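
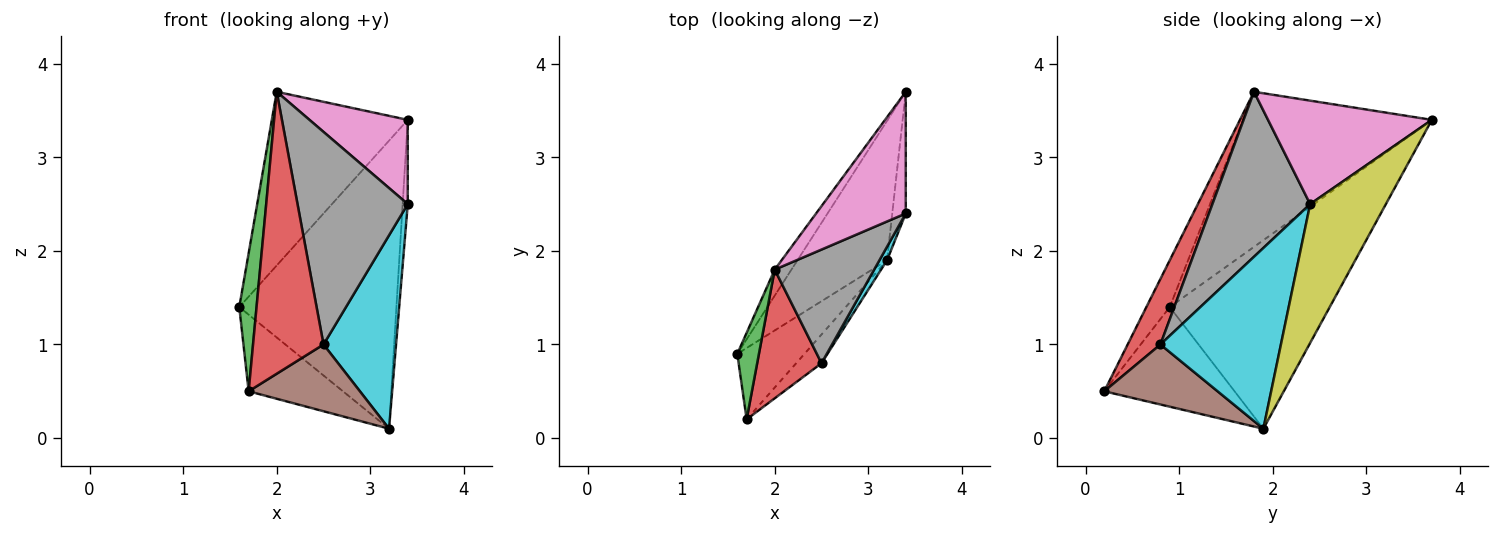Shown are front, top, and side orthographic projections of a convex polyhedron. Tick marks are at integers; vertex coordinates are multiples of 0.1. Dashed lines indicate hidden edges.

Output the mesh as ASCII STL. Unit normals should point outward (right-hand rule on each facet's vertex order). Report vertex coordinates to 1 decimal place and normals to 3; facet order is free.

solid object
 facet normal -0.676 0.664 -0.321
  outer loop
   vertex 3.2 1.9 0.1
   vertex 1.6 0.9 1.4
   vertex 3.4 3.7 3.4
  endloop
 endfacet
 facet normal -0.809 0.582 -0.087
  outer loop
   vertex 2.0 1.8 3.7
   vertex 3.4 3.7 3.4
   vertex 1.6 0.9 1.4
  endloop
 endfacet
 facet normal -0.754 -0.556 0.349
  outer loop
   vertex 1.7 0.2 0.5
   vertex 2.0 1.8 3.7
   vertex 1.6 0.9 1.4
  endloop
 endfacet
 facet normal 0.389 -0.838 0.382
  outer loop
   vertex 1.7 0.2 0.5
   vertex 2.5 0.8 1.0
   vertex 2.0 1.8 3.7
  endloop
 endfacet
 facet normal -0.711 0.515 -0.479
  outer loop
   vertex 1.7 0.2 0.5
   vertex 1.6 0.9 1.4
   vertex 3.2 1.9 0.1
  endloop
 endfacet
 facet normal 0.683 -0.671 -0.288
  outer loop
   vertex 1.7 0.2 0.5
   vertex 3.2 1.9 0.1
   vertex 2.5 0.8 1.0
  endloop
 endfacet
 facet normal 0.688 -0.413 0.596
  outer loop
   vertex 3.4 2.4 2.5
   vertex 3.4 3.7 3.4
   vertex 2.0 1.8 3.7
  endloop
 endfacet
 facet normal 0.616 -0.695 0.371
  outer loop
   vertex 3.4 2.4 2.5
   vertex 2.0 1.8 3.7
   vertex 2.5 0.8 1.0
  endloop
 endfacet
 facet normal 0.993 0.067 -0.097
  outer loop
   vertex 3.4 2.4 2.5
   vertex 3.2 1.9 0.1
   vertex 3.4 3.7 3.4
  endloop
 endfacet
 facet normal 0.856 -0.515 0.036
  outer loop
   vertex 3.4 2.4 2.5
   vertex 2.5 0.8 1.0
   vertex 3.2 1.9 0.1
  endloop
 endfacet
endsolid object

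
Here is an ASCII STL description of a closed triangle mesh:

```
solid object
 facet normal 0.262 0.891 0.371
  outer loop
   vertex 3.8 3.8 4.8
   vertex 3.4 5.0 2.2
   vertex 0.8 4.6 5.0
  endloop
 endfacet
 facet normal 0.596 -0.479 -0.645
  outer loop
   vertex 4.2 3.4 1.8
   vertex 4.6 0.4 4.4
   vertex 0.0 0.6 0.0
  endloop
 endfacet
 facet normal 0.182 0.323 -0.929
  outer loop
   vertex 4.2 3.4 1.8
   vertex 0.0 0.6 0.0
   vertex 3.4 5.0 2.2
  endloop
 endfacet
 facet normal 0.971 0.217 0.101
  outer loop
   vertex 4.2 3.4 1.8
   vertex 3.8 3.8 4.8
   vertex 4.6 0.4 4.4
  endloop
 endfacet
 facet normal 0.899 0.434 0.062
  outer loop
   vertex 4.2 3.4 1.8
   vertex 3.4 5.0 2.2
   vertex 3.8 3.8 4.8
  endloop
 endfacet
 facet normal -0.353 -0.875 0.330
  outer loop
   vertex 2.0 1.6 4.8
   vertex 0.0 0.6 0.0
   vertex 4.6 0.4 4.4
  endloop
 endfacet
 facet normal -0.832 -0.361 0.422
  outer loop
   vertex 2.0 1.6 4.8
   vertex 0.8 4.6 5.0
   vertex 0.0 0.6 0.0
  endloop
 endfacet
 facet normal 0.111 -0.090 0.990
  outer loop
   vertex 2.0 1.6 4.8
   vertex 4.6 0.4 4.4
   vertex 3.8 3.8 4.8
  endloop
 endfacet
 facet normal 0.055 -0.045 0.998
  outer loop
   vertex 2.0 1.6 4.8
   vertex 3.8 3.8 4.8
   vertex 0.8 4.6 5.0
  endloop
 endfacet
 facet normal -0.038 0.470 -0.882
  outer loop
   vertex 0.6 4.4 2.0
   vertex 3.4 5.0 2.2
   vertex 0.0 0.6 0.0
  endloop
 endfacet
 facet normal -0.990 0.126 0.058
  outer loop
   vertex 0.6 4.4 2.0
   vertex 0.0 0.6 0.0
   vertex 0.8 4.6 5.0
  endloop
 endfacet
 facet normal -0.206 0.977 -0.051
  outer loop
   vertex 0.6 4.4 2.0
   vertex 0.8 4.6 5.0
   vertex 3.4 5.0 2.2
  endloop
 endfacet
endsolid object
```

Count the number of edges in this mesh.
18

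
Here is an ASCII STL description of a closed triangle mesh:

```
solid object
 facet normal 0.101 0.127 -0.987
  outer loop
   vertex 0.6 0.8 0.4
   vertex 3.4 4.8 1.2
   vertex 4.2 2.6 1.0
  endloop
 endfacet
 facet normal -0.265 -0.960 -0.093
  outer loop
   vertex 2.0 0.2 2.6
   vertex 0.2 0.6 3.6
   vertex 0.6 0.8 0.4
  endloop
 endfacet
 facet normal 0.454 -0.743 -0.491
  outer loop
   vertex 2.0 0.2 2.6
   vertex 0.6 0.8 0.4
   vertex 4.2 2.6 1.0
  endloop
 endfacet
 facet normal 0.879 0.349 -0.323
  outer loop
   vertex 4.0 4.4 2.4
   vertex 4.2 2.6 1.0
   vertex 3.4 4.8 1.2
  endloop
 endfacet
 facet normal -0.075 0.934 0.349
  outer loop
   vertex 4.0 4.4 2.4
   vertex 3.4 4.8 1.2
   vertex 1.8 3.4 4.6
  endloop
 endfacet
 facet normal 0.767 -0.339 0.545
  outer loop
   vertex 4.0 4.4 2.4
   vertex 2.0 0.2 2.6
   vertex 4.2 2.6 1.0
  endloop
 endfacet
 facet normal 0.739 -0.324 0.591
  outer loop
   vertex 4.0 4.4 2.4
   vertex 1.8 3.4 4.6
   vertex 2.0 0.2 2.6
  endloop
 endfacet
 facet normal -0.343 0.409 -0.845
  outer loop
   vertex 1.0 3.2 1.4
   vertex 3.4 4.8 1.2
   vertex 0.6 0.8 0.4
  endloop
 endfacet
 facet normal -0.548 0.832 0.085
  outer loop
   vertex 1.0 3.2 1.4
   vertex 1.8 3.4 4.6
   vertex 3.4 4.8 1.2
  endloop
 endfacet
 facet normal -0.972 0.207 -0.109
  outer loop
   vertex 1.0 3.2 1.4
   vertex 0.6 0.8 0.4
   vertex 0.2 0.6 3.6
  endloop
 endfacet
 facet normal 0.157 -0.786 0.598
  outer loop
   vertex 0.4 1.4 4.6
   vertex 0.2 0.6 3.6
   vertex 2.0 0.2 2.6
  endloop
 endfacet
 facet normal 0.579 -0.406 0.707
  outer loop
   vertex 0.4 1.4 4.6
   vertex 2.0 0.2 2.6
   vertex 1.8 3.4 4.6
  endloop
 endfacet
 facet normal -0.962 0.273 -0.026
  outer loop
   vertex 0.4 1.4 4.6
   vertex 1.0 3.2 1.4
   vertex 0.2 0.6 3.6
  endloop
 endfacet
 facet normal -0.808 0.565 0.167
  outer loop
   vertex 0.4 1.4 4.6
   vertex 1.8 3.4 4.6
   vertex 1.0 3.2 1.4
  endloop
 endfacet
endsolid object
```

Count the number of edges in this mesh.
21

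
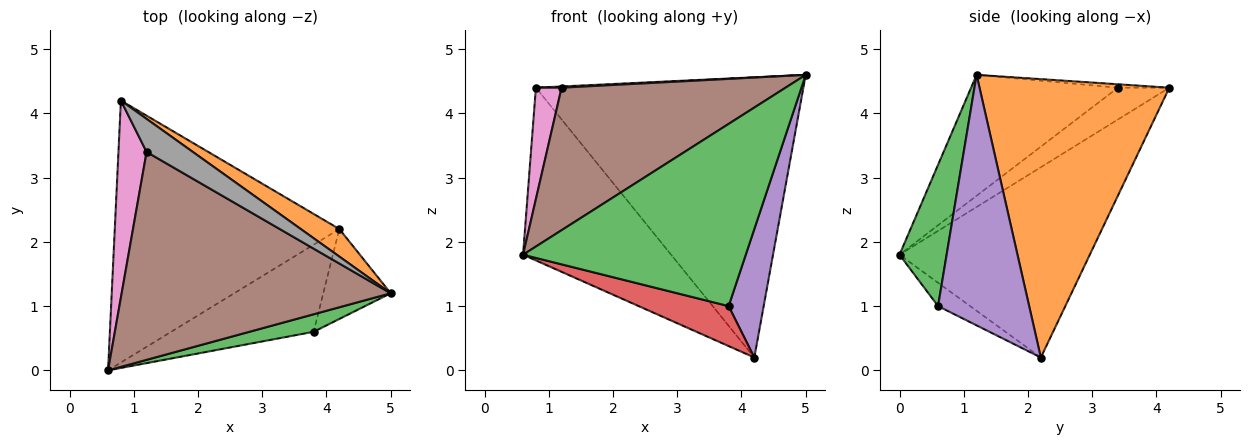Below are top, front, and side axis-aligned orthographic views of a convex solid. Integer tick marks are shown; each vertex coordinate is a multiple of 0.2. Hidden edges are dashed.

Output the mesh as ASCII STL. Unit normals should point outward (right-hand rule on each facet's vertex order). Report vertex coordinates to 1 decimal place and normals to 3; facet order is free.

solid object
 facet normal -0.578 0.449 -0.682
  outer loop
   vertex 4.2 2.2 0.2
   vertex 0.6 0.0 1.8
   vertex 0.8 4.2 4.4
  endloop
 endfacet
 facet normal 0.577 0.813 0.080
  outer loop
   vertex 4.2 2.2 0.2
   vertex 0.8 4.2 4.4
   vertex 5.0 1.2 4.6
  endloop
 endfacet
 facet normal 0.206 -0.974 0.094
  outer loop
   vertex 3.8 0.6 1.0
   vertex 5.0 1.2 4.6
   vertex 0.6 0.0 1.8
  endloop
 endfacet
 facet normal -0.147 -0.413 -0.899
  outer loop
   vertex 3.8 0.6 1.0
   vertex 0.6 0.0 1.8
   vertex 4.2 2.2 0.2
  endloop
 endfacet
 facet normal 0.905 -0.348 -0.244
  outer loop
   vertex 3.8 0.6 1.0
   vertex 4.2 2.2 0.2
   vertex 5.0 1.2 4.6
  endloop
 endfacet
 facet normal -0.348 -0.530 0.773
  outer loop
   vertex 1.2 3.4 4.4
   vertex 0.6 0.0 1.8
   vertex 5.0 1.2 4.6
  endloop
 endfacet
 facet normal -0.701 -0.351 0.620
  outer loop
   vertex 1.2 3.4 4.4
   vertex 0.8 4.2 4.4
   vertex 0.6 0.0 1.8
  endloop
 endfacet
 facet normal -0.074 -0.037 0.997
  outer loop
   vertex 1.2 3.4 4.4
   vertex 5.0 1.2 4.6
   vertex 0.8 4.2 4.4
  endloop
 endfacet
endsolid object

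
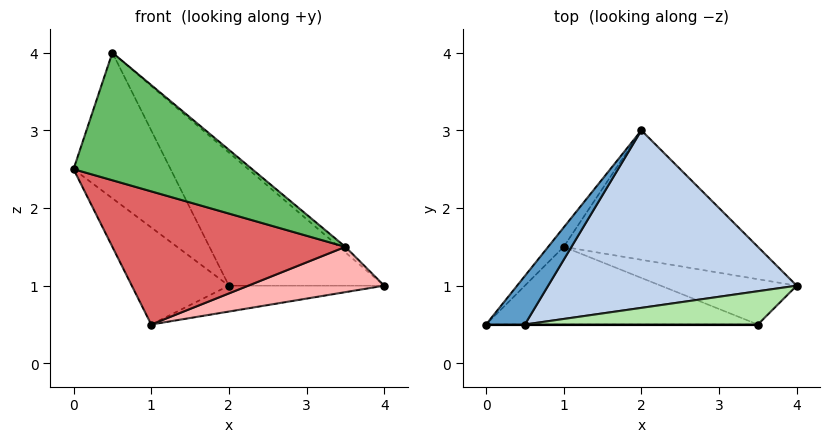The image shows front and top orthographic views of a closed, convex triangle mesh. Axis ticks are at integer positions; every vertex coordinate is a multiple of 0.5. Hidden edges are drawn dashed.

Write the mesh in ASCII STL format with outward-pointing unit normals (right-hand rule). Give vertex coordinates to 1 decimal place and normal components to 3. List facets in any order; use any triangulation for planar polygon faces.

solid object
 facet normal -0.688 0.688 0.229
  outer loop
   vertex 0.5 0.5 4.0
   vertex 2.0 3.0 1.0
   vertex 0.0 0.5 2.5
  endloop
 endfacet
 facet normal 0.514 0.514 0.686
  outer loop
   vertex 0.5 0.5 4.0
   vertex 4.0 1.0 1.0
   vertex 2.0 3.0 1.0
  endloop
 endfacet
 facet normal -0.808 0.577 -0.115
  outer loop
   vertex 1.0 1.5 0.5
   vertex 0.0 0.5 2.5
   vertex 2.0 3.0 1.0
  endloop
 endfacet
 facet normal 0.192 0.192 -0.962
  outer loop
   vertex 1.0 1.5 0.5
   vertex 2.0 3.0 1.0
   vertex 4.0 1.0 1.0
  endloop
 endfacet
 facet normal 0.000 -1.000 0.000
  outer loop
   vertex 3.5 0.5 1.5
   vertex 0.5 0.5 4.0
   vertex 0.0 0.5 2.5
  endloop
 endfacet
 facet normal 0.635 0.127 0.762
  outer loop
   vertex 3.5 0.5 1.5
   vertex 4.0 1.0 1.0
   vertex 0.5 0.5 4.0
  endloop
 endfacet
 facet normal -0.142 -0.855 -0.499
  outer loop
   vertex 3.5 0.5 1.5
   vertex 0.0 0.5 2.5
   vertex 1.0 1.5 0.5
  endloop
 endfacet
 facet normal 0.000 -0.707 -0.707
  outer loop
   vertex 3.5 0.5 1.5
   vertex 1.0 1.5 0.5
   vertex 4.0 1.0 1.0
  endloop
 endfacet
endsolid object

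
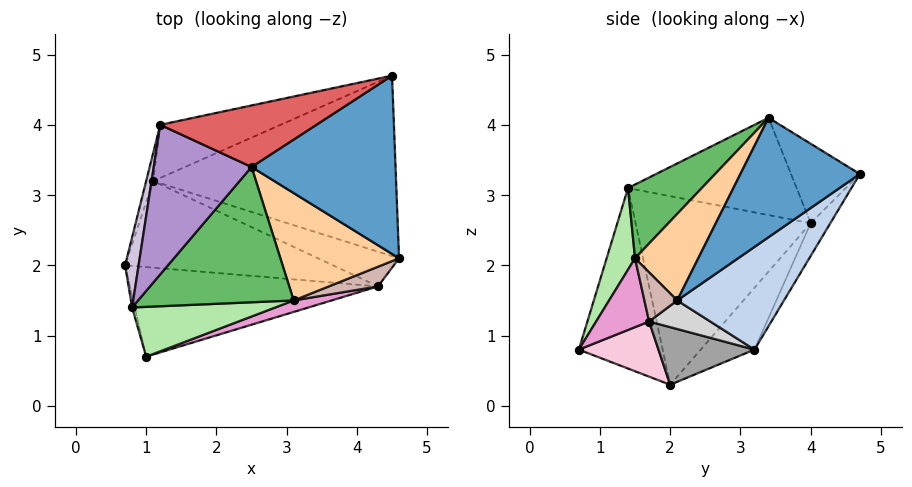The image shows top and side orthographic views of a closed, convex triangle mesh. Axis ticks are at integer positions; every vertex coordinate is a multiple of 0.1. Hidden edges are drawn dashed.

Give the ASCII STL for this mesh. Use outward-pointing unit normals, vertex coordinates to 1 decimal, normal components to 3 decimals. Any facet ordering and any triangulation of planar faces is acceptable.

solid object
 facet normal 0.569 -0.453 0.686
  outer loop
   vertex 2.5 3.4 4.1
   vertex 4.6 2.1 1.5
   vertex 4.5 4.7 3.3
  endloop
 endfacet
 facet normal 0.326 0.547 -0.771
  outer loop
   vertex 1.1 3.2 0.8
   vertex 4.5 4.7 3.3
   vertex 4.6 2.1 1.5
  endloop
 endfacet
 facet normal -0.973 -0.230 -0.015
  outer loop
   vertex 1.0 0.7 0.8
   vertex 0.8 1.4 3.1
   vertex 0.7 2.0 0.3
  endloop
 endfacet
 facet normal 0.491 -0.554 0.673
  outer loop
   vertex 3.1 1.5 2.1
   vertex 4.6 2.1 1.5
   vertex 2.5 3.4 4.1
  endloop
 endfacet
 facet normal 0.332 -0.632 0.700
  outer loop
   vertex 3.1 1.5 2.1
   vertex 2.5 3.4 4.1
   vertex 0.8 1.4 3.1
  endloop
 endfacet
 facet normal 0.171 -0.938 0.300
  outer loop
   vertex 3.1 1.5 2.1
   vertex 0.8 1.4 3.1
   vertex 1.0 0.7 0.8
  endloop
 endfacet
 facet normal -0.284 0.780 0.558
  outer loop
   vertex 1.2 4.0 2.6
   vertex 2.5 3.4 4.1
   vertex 4.5 4.7 3.3
  endloop
 endfacet
 facet normal -0.109 0.911 -0.399
  outer loop
   vertex 1.2 4.0 2.6
   vertex 4.5 4.7 3.3
   vertex 1.1 3.2 0.8
  endloop
 endfacet
 facet normal -0.685 0.238 0.689
  outer loop
   vertex 1.2 4.0 2.6
   vertex 0.8 1.4 3.1
   vertex 2.5 3.4 4.1
  endloop
 endfacet
 facet normal -0.984 0.165 0.070
  outer loop
   vertex 1.2 4.0 2.6
   vertex 0.7 2.0 0.3
   vertex 0.8 1.4 3.1
  endloop
 endfacet
 facet normal -0.929 0.354 -0.106
  outer loop
   vertex 1.2 4.0 2.6
   vertex 1.1 3.2 0.8
   vertex 0.7 2.0 0.3
  endloop
 endfacet
 facet normal 0.485 -0.728 0.485
  outer loop
   vertex 4.3 1.7 1.2
   vertex 4.6 2.1 1.5
   vertex 3.1 1.5 2.1
  endloop
 endfacet
 facet normal 0.270 -0.951 0.149
  outer loop
   vertex 4.3 1.7 1.2
   vertex 3.1 1.5 2.1
   vertex 1.0 0.7 0.8
  endloop
 endfacet
 facet normal 0.206 -0.309 -0.928
  outer loop
   vertex 4.3 1.7 1.2
   vertex 1.0 0.7 0.8
   vertex 0.7 2.0 0.3
  endloop
 endfacet
 facet normal 0.255 0.298 -0.920
  outer loop
   vertex 4.3 1.7 1.2
   vertex 0.7 2.0 0.3
   vertex 1.1 3.2 0.8
  endloop
 endfacet
 facet normal 0.302 0.416 -0.857
  outer loop
   vertex 4.3 1.7 1.2
   vertex 1.1 3.2 0.8
   vertex 4.6 2.1 1.5
  endloop
 endfacet
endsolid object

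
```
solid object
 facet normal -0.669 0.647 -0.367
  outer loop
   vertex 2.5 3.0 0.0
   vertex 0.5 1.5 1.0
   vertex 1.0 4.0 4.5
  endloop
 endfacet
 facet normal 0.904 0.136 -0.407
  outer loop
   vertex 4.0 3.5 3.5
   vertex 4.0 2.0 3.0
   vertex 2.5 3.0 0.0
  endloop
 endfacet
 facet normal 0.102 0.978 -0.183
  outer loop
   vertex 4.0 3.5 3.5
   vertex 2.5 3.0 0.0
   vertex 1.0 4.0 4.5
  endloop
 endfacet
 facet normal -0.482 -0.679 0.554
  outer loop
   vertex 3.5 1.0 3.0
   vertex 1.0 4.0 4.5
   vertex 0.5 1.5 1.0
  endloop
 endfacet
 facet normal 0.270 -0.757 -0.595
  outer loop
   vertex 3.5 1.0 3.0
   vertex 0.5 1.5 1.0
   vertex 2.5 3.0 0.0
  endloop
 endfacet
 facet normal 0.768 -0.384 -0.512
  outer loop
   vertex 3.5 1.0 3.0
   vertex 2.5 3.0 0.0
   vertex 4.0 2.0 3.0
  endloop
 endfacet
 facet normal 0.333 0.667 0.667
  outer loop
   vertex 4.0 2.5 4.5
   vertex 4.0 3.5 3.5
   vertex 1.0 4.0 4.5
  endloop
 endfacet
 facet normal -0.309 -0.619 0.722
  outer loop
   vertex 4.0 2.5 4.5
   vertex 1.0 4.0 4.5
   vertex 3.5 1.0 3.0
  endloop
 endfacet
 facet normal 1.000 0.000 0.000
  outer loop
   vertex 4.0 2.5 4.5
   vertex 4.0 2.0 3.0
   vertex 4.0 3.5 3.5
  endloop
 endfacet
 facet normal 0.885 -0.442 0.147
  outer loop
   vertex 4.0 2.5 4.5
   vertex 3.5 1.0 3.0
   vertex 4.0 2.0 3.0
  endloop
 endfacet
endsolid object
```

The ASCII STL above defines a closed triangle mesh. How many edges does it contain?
15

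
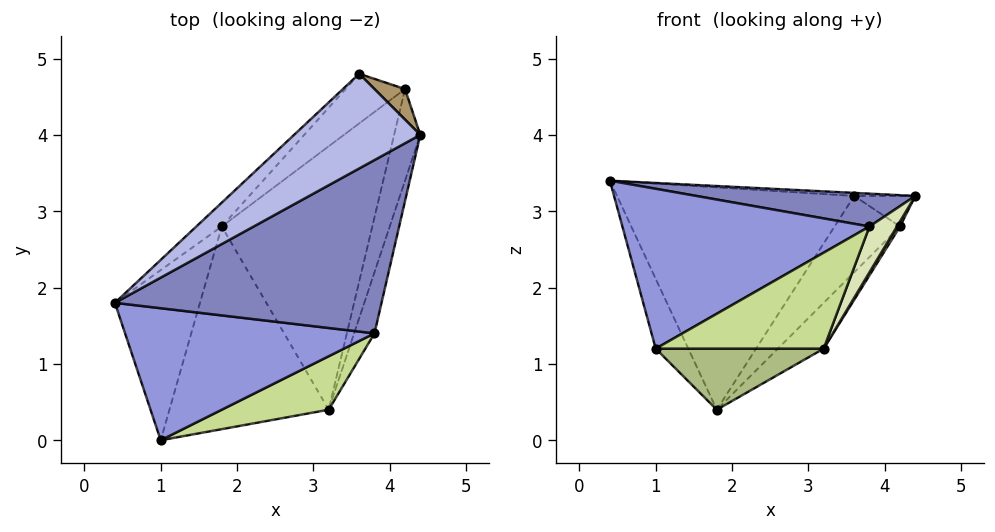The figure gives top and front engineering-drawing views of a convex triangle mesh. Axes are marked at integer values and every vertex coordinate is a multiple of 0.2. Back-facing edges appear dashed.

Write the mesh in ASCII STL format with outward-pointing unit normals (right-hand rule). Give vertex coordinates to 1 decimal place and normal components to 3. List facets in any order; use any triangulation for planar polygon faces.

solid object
 facet normal -0.914 0.154 -0.375
  outer loop
   vertex 1.8 2.8 0.4
   vertex 1.0 0.0 1.2
   vertex 0.4 1.8 3.4
  endloop
 endfacet
 facet normal 0.150 -0.184 0.971
  outer loop
   vertex 3.8 1.4 2.8
   vertex 4.4 4.0 3.2
   vertex 0.4 1.8 3.4
  endloop
 endfacet
 facet normal 0.022 -0.771 0.637
  outer loop
   vertex 3.8 1.4 2.8
   vertex 0.4 1.8 3.4
   vertex 1.0 0.0 1.2
  endloop
 endfacet
 facet normal 0.032 0.032 0.999
  outer loop
   vertex 3.6 4.8 3.2
   vertex 0.4 1.8 3.4
   vertex 4.4 4.0 3.2
  endloop
 endfacet
 facet normal -0.684 0.725 -0.078
  outer loop
   vertex 3.6 4.8 3.2
   vertex 1.8 2.8 0.4
   vertex 0.4 1.8 3.4
  endloop
 endfacet
 facet normal 0.052 -0.288 -0.956
  outer loop
   vertex 3.2 0.4 1.2
   vertex 1.0 0.0 1.2
   vertex 1.8 2.8 0.4
  endloop
 endfacet
 facet normal 0.157 -0.863 0.480
  outer loop
   vertex 3.2 0.4 1.2
   vertex 3.8 1.4 2.8
   vertex 1.0 0.0 1.2
  endloop
 endfacet
 facet normal 0.953 -0.182 -0.243
  outer loop
   vertex 3.2 0.4 1.2
   vertex 4.4 4.0 3.2
   vertex 3.8 1.4 2.8
  endloop
 endfacet
 facet normal 0.577 0.577 0.577
  outer loop
   vertex 4.2 4.6 2.8
   vertex 3.6 4.8 3.2
   vertex 4.4 4.0 3.2
  endloop
 endfacet
 facet normal -0.084 0.836 -0.543
  outer loop
   vertex 4.2 4.6 2.8
   vertex 1.8 2.8 0.4
   vertex 3.6 4.8 3.2
  endloop
 endfacet
 facet normal 0.878 -0.027 -0.479
  outer loop
   vertex 4.2 4.6 2.8
   vertex 4.4 4.0 3.2
   vertex 3.2 0.4 1.2
  endloop
 endfacet
 facet normal 0.651 0.130 -0.748
  outer loop
   vertex 4.2 4.6 2.8
   vertex 3.2 0.4 1.2
   vertex 1.8 2.8 0.4
  endloop
 endfacet
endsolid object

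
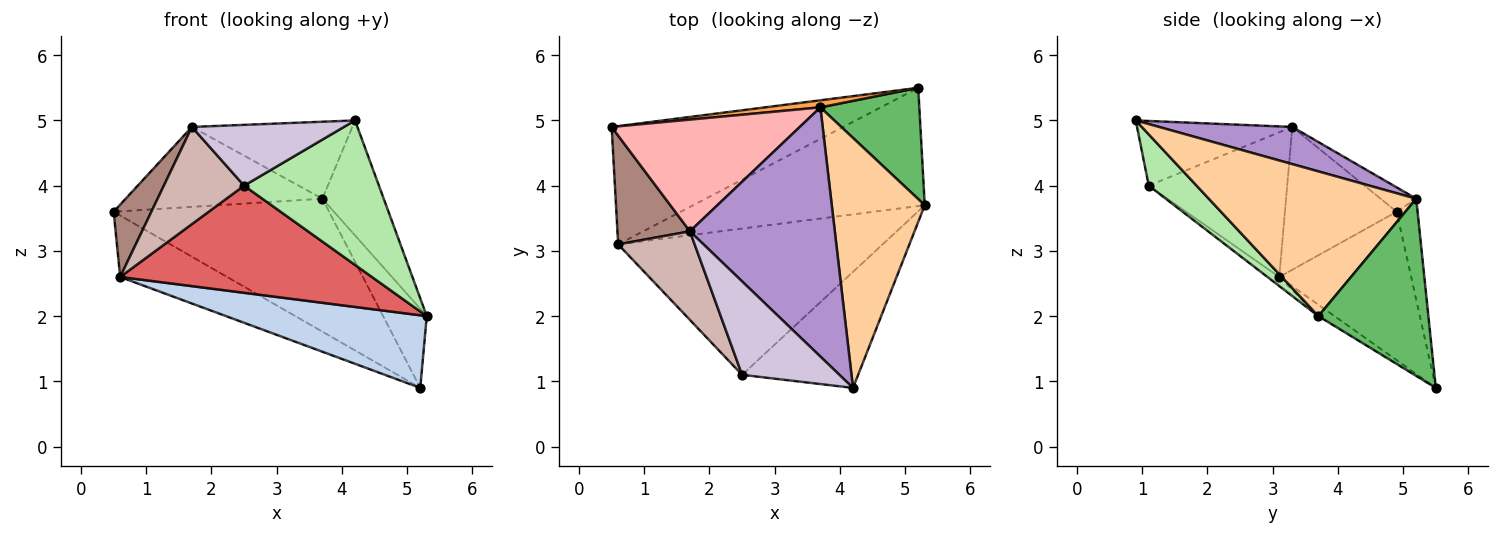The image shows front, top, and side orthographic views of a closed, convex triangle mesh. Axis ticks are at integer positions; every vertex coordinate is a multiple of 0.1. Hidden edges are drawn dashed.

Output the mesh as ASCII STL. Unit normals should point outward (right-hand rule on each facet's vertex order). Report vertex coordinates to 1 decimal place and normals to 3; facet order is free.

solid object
 facet normal -0.494 0.401 -0.771
  outer loop
   vertex 0.6 3.1 2.6
   vertex 0.5 4.9 3.6
   vertex 5.2 5.5 0.9
  endloop
 endfacet
 facet normal -0.042 -0.523 -0.851
  outer loop
   vertex 0.6 3.1 2.6
   vertex 5.2 5.5 0.9
   vertex 5.3 3.7 2.0
  endloop
 endfacet
 facet normal -0.096 0.994 0.053
  outer loop
   vertex 3.7 5.2 3.8
   vertex 5.2 5.5 0.9
   vertex 0.5 4.9 3.6
  endloop
 endfacet
 facet normal 0.816 0.241 0.525
  outer loop
   vertex 3.7 5.2 3.8
   vertex 4.2 0.9 5.0
   vertex 5.3 3.7 2.0
  endloop
 endfacet
 facet normal 0.825 0.327 0.461
  outer loop
   vertex 3.7 5.2 3.8
   vertex 5.3 3.7 2.0
   vertex 5.2 5.5 0.9
  endloop
 endfacet
 facet normal 0.267 -0.751 -0.604
  outer loop
   vertex 2.5 1.1 4.0
   vertex 5.3 3.7 2.0
   vertex 4.2 0.9 5.0
  endloop
 endfacet
 facet normal -0.028 -0.591 -0.806
  outer loop
   vertex 2.5 1.1 4.0
   vertex 0.6 3.1 2.6
   vertex 5.3 3.7 2.0
  endloop
 endfacet
 facet normal -0.105 0.579 0.809
  outer loop
   vertex 1.7 3.3 4.9
   vertex 3.7 5.2 3.8
   vertex 0.5 4.9 3.6
  endloop
 endfacet
 facet normal 0.238 0.287 0.928
  outer loop
   vertex 1.7 3.3 4.9
   vertex 4.2 0.9 5.0
   vertex 3.7 5.2 3.8
  endloop
 endfacet
 facet normal -0.487 -0.477 0.732
  outer loop
   vertex 1.7 3.3 4.9
   vertex 2.5 1.1 4.0
   vertex 4.2 0.9 5.0
  endloop
 endfacet
 facet normal -0.854 -0.288 0.433
  outer loop
   vertex 1.7 3.3 4.9
   vertex 0.5 4.9 3.6
   vertex 0.6 3.1 2.6
  endloop
 endfacet
 facet normal -0.787 -0.456 0.416
  outer loop
   vertex 1.7 3.3 4.9
   vertex 0.6 3.1 2.6
   vertex 2.5 1.1 4.0
  endloop
 endfacet
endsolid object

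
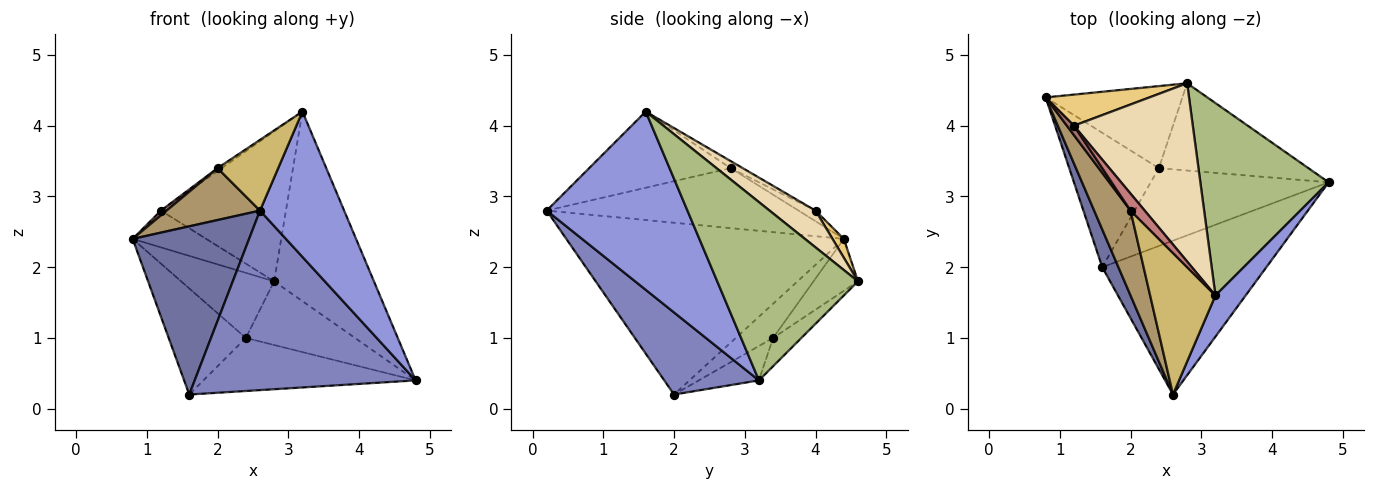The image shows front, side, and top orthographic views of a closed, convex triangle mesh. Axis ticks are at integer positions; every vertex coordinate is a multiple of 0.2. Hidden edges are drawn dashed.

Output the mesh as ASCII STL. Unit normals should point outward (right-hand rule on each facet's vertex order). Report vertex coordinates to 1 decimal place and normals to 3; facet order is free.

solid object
 facet normal -0.919 -0.385 0.086
  outer loop
   vertex 1.6 2.0 0.2
   vertex 2.6 0.2 2.8
   vertex 0.8 4.4 2.4
  endloop
 endfacet
 facet normal 0.309 -0.722 -0.619
  outer loop
   vertex 1.6 2.0 0.2
   vertex 4.8 3.2 0.4
   vertex 2.6 0.2 2.8
  endloop
 endfacet
 facet normal 0.849 -0.508 0.144
  outer loop
   vertex 3.2 1.6 4.2
   vertex 2.6 0.2 2.8
   vertex 4.8 3.2 0.4
  endloop
 endfacet
 facet normal -0.287 0.594 -0.752
  outer loop
   vertex 2.4 3.4 1.0
   vertex 1.6 2.0 0.2
   vertex 0.8 4.4 2.4
  endloop
 endfacet
 facet normal -0.158 0.556 -0.816
  outer loop
   vertex 2.4 3.4 1.0
   vertex 4.8 3.2 0.4
   vertex 1.6 2.0 0.2
  endloop
 endfacet
 facet normal 0.704 0.499 0.506
  outer loop
   vertex 2.8 4.6 1.8
   vertex 3.2 1.6 4.2
   vertex 4.8 3.2 0.4
  endloop
 endfacet
 facet normal -0.285 0.596 -0.751
  outer loop
   vertex 2.8 4.6 1.8
   vertex 2.4 3.4 1.0
   vertex 0.8 4.4 2.4
  endloop
 endfacet
 facet normal -0.151 0.583 -0.799
  outer loop
   vertex 2.8 4.6 1.8
   vertex 4.8 3.2 0.4
   vertex 2.4 3.4 1.0
  endloop
 endfacet
 facet normal -0.815 -0.302 0.494
  outer loop
   vertex 2.0 2.8 3.4
   vertex 0.8 4.4 2.4
   vertex 2.6 0.2 2.8
  endloop
 endfacet
 facet normal -0.722 -0.309 0.619
  outer loop
   vertex 2.0 2.8 3.4
   vertex 2.6 0.2 2.8
   vertex 3.2 1.6 4.2
  endloop
 endfacet
 facet normal 0.117 0.758 0.642
  outer loop
   vertex 1.2 4.0 2.8
   vertex 2.8 4.6 1.8
   vertex 0.8 4.4 2.4
  endloop
 endfacet
 facet normal 0.230 0.626 0.745
  outer loop
   vertex 1.2 4.0 2.8
   vertex 3.2 1.6 4.2
   vertex 2.8 4.6 1.8
  endloop
 endfacet
 facet normal -0.802 -0.267 0.535
  outer loop
   vertex 1.2 4.0 2.8
   vertex 0.8 4.4 2.4
   vertex 2.0 2.8 3.4
  endloop
 endfacet
 facet normal -0.442 0.147 0.885
  outer loop
   vertex 1.2 4.0 2.8
   vertex 2.0 2.8 3.4
   vertex 3.2 1.6 4.2
  endloop
 endfacet
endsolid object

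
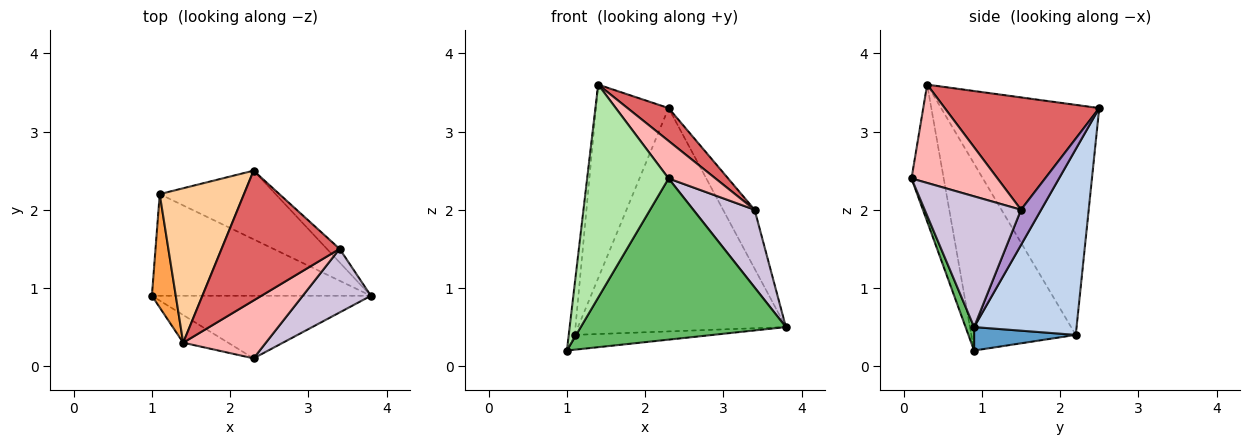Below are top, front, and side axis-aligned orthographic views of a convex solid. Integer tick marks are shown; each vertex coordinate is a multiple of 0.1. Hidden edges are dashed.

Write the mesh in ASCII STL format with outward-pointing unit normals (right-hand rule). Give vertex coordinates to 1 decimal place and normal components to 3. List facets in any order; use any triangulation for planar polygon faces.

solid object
 facet normal 0.105 0.143 -0.984
  outer loop
   vertex 1.1 2.2 0.4
   vertex 3.8 0.9 0.5
   vertex 1.0 0.9 0.2
  endloop
 endfacet
 facet normal 0.426 0.865 -0.266
  outer loop
   vertex 1.1 2.2 0.4
   vertex 2.3 2.5 3.3
   vertex 3.8 0.9 0.5
  endloop
 endfacet
 facet normal -0.990 0.057 0.127
  outer loop
   vertex 1.1 2.2 0.4
   vertex 1.0 0.9 0.2
   vertex 1.4 0.3 3.6
  endloop
 endfacet
 facet normal -0.862 0.396 0.316
  outer loop
   vertex 1.1 2.2 0.4
   vertex 1.4 0.3 3.6
   vertex 2.3 2.5 3.3
  endloop
 endfacet
 facet normal 0.039 -0.932 -0.362
  outer loop
   vertex 2.3 0.1 2.4
   vertex 1.0 0.9 0.2
   vertex 3.8 0.9 0.5
  endloop
 endfacet
 facet normal -0.365 -0.923 -0.120
  outer loop
   vertex 2.3 0.1 2.4
   vertex 1.4 0.3 3.6
   vertex 1.0 0.9 0.2
  endloop
 endfacet
 facet normal 0.678 -0.180 0.712
  outer loop
   vertex 3.4 1.5 2.0
   vertex 2.3 2.5 3.3
   vertex 1.4 0.3 3.6
  endloop
 endfacet
 facet normal 0.706 -0.385 0.594
  outer loop
   vertex 3.4 1.5 2.0
   vertex 1.4 0.3 3.6
   vertex 2.3 0.1 2.4
  endloop
 endfacet
 facet normal 0.528 0.828 -0.190
  outer loop
   vertex 3.4 1.5 2.0
   vertex 3.8 0.9 0.5
   vertex 2.3 2.5 3.3
  endloop
 endfacet
 facet normal 0.772 -0.492 0.403
  outer loop
   vertex 3.4 1.5 2.0
   vertex 2.3 0.1 2.4
   vertex 3.8 0.9 0.5
  endloop
 endfacet
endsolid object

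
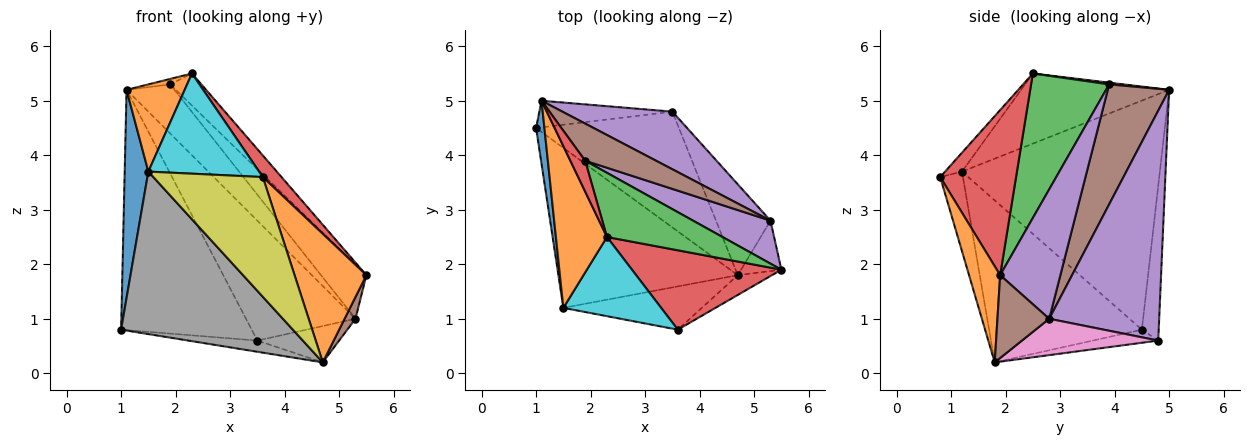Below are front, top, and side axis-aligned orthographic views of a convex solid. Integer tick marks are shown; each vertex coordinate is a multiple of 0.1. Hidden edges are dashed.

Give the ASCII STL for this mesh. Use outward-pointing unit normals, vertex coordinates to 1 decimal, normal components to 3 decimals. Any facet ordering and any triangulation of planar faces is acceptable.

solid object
 facet normal -0.127 0.986 -0.109
  outer loop
   vertex 3.5 4.8 0.6
   vertex 1.0 4.5 0.8
   vertex 1.1 5.0 5.2
  endloop
 endfacet
 facet normal 0.393 -0.909 -0.140
  outer loop
   vertex 4.7 1.8 0.2
   vertex 5.5 1.9 1.8
   vertex 3.6 0.8 3.6
  endloop
 endfacet
 facet normal -0.091 0.096 -0.991
  outer loop
   vertex 4.7 1.8 0.2
   vertex 1.0 4.5 0.8
   vertex 3.5 4.8 0.6
  endloop
 endfacet
 facet normal 0.729 -0.180 0.660
  outer loop
   vertex 2.3 2.5 5.5
   vertex 3.6 0.8 3.6
   vertex 5.5 1.9 1.8
  endloop
 endfacet
 facet normal 0.671 0.668 0.321
  outer loop
   vertex 5.3 2.8 1.0
   vertex 3.5 4.8 0.6
   vertex 1.1 5.0 5.2
  endloop
 endfacet
 facet normal 0.883 -0.186 -0.430
  outer loop
   vertex 5.3 2.8 1.0
   vertex 5.5 1.9 1.8
   vertex 4.7 1.8 0.2
  endloop
 endfacet
 facet normal 0.526 0.316 -0.789
  outer loop
   vertex 5.3 2.8 1.0
   vertex 4.7 1.8 0.2
   vertex 3.5 4.8 0.6
  endloop
 endfacet
 facet normal -0.535 -0.602 -0.593
  outer loop
   vertex 1.5 1.2 3.7
   vertex 1.0 4.5 0.8
   vertex 4.7 1.8 0.2
  endloop
 endfacet
 facet normal -0.192 -0.923 -0.334
  outer loop
   vertex 1.5 1.2 3.7
   vertex 4.7 1.8 0.2
   vertex 3.6 0.8 3.6
  endloop
 endfacet
 facet normal -0.119 -0.779 0.616
  outer loop
   vertex 1.5 1.2 3.7
   vertex 3.6 0.8 3.6
   vertex 2.3 2.5 5.5
  endloop
 endfacet
 facet normal -0.992 -0.119 0.036
  outer loop
   vertex 1.5 1.2 3.7
   vertex 1.1 5.0 5.2
   vertex 1.0 4.5 0.8
  endloop
 endfacet
 facet normal -0.771 -0.303 0.561
  outer loop
   vertex 1.5 1.2 3.7
   vertex 2.3 2.5 5.5
   vertex 1.1 5.0 5.2
  endloop
 endfacet
 facet normal 0.745 0.298 0.596
  outer loop
   vertex 1.9 3.9 5.3
   vertex 2.3 2.5 5.5
   vertex 5.5 1.9 1.8
  endloop
 endfacet
 facet normal 0.115 0.173 0.978
  outer loop
   vertex 1.9 3.9 5.3
   vertex 1.1 5.0 5.2
   vertex 2.3 2.5 5.5
  endloop
 endfacet
 facet normal 0.721 0.543 0.431
  outer loop
   vertex 1.9 3.9 5.3
   vertex 5.5 1.9 1.8
   vertex 5.3 2.8 1.0
  endloop
 endfacet
 facet normal 0.714 0.558 0.422
  outer loop
   vertex 1.9 3.9 5.3
   vertex 5.3 2.8 1.0
   vertex 1.1 5.0 5.2
  endloop
 endfacet
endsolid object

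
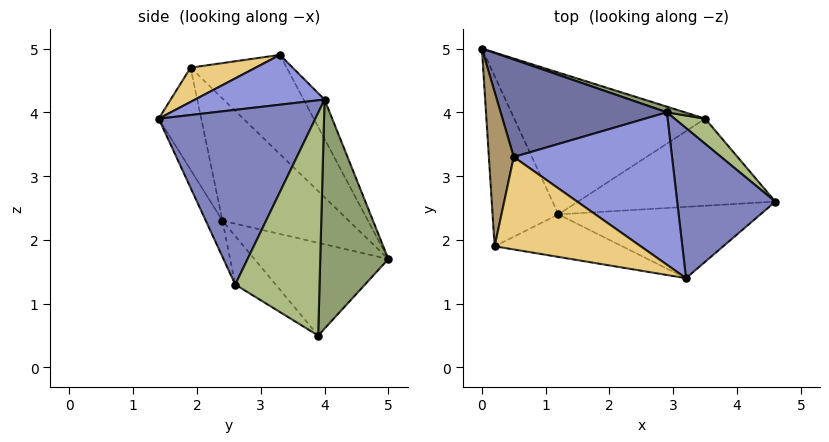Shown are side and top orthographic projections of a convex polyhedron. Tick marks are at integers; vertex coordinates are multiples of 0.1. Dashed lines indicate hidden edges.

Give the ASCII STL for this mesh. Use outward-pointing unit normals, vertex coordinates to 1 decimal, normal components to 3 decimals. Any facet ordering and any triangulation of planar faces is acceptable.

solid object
 facet normal -0.114 0.870 0.480
  outer loop
   vertex 2.9 4.0 4.2
   vertex 0.0 5.0 1.7
   vertex 0.5 3.3 4.9
  endloop
 endfacet
 facet normal 0.871 0.044 0.489
  outer loop
   vertex 2.9 4.0 4.2
   vertex 3.2 1.4 3.9
   vertex 4.6 2.6 1.3
  endloop
 endfacet
 facet normal 0.299 -0.075 0.951
  outer loop
   vertex 2.9 4.0 4.2
   vertex 0.5 3.3 4.9
   vertex 3.2 1.4 3.9
  endloop
 endfacet
 facet normal -0.081 -0.888 -0.453
  outer loop
   vertex 1.2 2.4 2.3
   vertex 4.6 2.6 1.3
   vertex 3.2 1.4 3.9
  endloop
 endfacet
 facet normal 0.307 0.951 0.024
  outer loop
   vertex 3.5 3.9 0.5
   vertex 0.0 5.0 1.7
   vertex 2.9 4.0 4.2
  endloop
 endfacet
 facet normal 0.728 0.678 0.100
  outer loop
   vertex 3.5 3.9 0.5
   vertex 2.9 4.0 4.2
   vertex 4.6 2.6 1.3
  endloop
 endfacet
 facet normal -0.404 -0.379 -0.832
  outer loop
   vertex 3.5 3.9 0.5
   vertex 1.2 2.4 2.3
   vertex 0.0 5.0 1.7
  endloop
 endfacet
 facet normal -0.186 -0.624 -0.759
  outer loop
   vertex 3.5 3.9 0.5
   vertex 4.6 2.6 1.3
   vertex 1.2 2.4 2.3
  endloop
 endfacet
 facet normal -0.956 0.171 0.240
  outer loop
   vertex 0.2 1.9 4.7
   vertex 0.5 3.3 4.9
   vertex 0.0 5.0 1.7
  endloop
 endfacet
 facet normal -0.782 -0.458 -0.422
  outer loop
   vertex 0.2 1.9 4.7
   vertex 0.0 5.0 1.7
   vertex 1.2 2.4 2.3
  endloop
 endfacet
 facet normal 0.224 -0.185 0.957
  outer loop
   vertex 0.2 1.9 4.7
   vertex 3.2 1.4 3.9
   vertex 0.5 3.3 4.9
  endloop
 endfacet
 facet normal -0.232 -0.928 -0.290
  outer loop
   vertex 0.2 1.9 4.7
   vertex 1.2 2.4 2.3
   vertex 3.2 1.4 3.9
  endloop
 endfacet
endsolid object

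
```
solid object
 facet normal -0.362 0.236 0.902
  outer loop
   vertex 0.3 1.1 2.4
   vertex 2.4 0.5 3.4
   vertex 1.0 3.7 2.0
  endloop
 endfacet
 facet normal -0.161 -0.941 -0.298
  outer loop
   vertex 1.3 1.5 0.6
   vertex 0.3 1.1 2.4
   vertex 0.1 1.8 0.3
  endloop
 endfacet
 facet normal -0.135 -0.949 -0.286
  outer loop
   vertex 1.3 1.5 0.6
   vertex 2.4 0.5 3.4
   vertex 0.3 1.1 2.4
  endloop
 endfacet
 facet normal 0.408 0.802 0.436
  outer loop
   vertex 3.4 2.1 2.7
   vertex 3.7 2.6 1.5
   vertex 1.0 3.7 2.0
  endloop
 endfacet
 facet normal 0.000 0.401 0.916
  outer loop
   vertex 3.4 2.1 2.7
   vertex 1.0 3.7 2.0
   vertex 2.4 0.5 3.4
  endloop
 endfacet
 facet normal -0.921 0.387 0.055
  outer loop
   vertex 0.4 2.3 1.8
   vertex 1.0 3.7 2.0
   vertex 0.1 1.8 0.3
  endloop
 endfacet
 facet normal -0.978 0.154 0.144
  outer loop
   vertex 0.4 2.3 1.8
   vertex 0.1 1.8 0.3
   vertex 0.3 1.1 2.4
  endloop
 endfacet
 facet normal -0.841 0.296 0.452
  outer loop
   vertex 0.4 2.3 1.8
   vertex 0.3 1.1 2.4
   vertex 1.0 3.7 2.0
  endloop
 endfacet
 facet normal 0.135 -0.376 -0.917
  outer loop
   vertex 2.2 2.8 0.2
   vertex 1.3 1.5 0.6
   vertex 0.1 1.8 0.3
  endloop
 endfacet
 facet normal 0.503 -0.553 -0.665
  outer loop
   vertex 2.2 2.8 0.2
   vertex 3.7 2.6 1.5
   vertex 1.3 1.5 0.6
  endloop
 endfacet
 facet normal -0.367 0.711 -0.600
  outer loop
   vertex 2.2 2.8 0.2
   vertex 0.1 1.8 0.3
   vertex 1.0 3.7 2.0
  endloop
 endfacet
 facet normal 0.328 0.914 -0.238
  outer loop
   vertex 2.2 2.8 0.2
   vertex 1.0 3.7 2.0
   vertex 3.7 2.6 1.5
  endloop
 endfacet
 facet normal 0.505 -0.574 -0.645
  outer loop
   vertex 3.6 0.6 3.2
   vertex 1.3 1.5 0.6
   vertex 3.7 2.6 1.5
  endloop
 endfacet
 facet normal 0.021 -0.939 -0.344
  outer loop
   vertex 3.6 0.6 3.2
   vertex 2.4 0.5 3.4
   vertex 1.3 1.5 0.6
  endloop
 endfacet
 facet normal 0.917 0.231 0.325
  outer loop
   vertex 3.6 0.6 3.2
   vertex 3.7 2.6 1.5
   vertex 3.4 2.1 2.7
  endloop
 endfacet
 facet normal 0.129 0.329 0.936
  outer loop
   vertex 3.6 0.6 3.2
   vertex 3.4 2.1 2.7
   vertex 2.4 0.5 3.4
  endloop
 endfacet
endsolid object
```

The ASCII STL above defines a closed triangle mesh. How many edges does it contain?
24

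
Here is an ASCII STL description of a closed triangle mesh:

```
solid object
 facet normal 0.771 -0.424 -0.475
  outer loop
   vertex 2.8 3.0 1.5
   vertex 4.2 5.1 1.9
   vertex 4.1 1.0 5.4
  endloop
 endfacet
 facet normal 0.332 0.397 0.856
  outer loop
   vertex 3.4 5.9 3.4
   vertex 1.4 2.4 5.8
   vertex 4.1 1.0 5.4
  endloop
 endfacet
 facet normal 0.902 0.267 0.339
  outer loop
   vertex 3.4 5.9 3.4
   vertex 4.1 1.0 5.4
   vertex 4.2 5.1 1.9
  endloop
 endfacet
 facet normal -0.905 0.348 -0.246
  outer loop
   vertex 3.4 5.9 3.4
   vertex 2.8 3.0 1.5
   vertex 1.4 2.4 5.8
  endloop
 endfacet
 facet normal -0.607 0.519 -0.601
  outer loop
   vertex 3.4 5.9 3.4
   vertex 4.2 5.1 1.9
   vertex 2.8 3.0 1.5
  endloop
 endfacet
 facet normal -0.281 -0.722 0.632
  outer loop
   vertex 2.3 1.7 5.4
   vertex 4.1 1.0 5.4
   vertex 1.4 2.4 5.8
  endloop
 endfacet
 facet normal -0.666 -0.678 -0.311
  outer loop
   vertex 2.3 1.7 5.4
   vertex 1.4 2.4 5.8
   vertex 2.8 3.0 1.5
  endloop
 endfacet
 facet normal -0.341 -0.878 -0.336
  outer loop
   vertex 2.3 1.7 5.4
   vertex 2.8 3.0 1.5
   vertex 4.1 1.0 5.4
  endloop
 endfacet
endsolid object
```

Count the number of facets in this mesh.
8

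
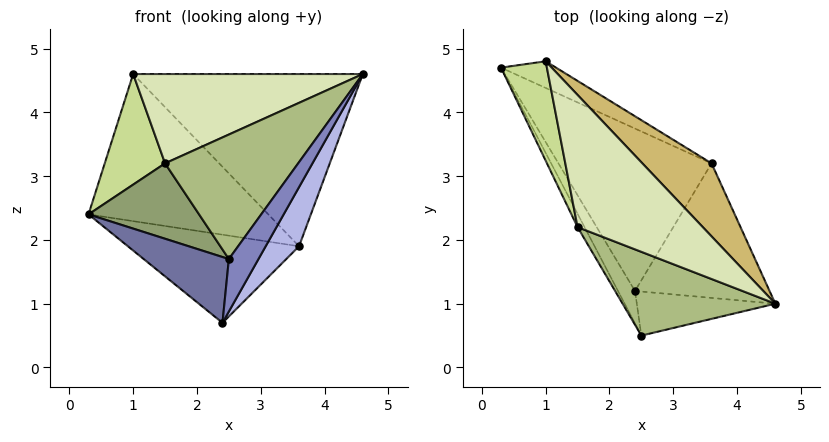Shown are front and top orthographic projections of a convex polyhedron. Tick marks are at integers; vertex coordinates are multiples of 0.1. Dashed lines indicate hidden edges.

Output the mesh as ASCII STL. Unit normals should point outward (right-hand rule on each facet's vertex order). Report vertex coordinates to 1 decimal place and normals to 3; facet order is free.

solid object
 facet normal -0.880 -0.426 -0.210
  outer loop
   vertex 2.4 1.2 0.7
   vertex 2.5 0.5 1.7
   vertex 0.3 4.7 2.4
  endloop
 endfacet
 facet normal 0.731 -0.523 -0.439
  outer loop
   vertex 2.4 1.2 0.7
   vertex 4.6 1.0 4.6
   vertex 2.5 0.5 1.7
  endloop
 endfacet
 facet normal 0.083 0.475 -0.876
  outer loop
   vertex 3.6 3.2 1.9
   vertex 2.4 1.2 0.7
   vertex 0.3 4.7 2.4
  endloop
 endfacet
 facet normal 0.846 -0.215 -0.488
  outer loop
   vertex 3.6 3.2 1.9
   vertex 4.6 1.0 4.6
   vertex 2.4 1.2 0.7
  endloop
 endfacet
 facet normal -0.888 -0.452 -0.080
  outer loop
   vertex 1.5 2.2 3.2
   vertex 0.3 4.7 2.4
   vertex 2.5 0.5 1.7
  endloop
 endfacet
 facet normal -0.497 -0.720 0.484
  outer loop
   vertex 1.5 2.2 3.2
   vertex 2.5 0.5 1.7
   vertex 4.6 1.0 4.6
  endloop
 endfacet
 facet normal -0.894 -0.333 0.300
  outer loop
   vertex 1.0 4.8 4.6
   vertex 0.3 4.7 2.4
   vertex 1.5 2.2 3.2
  endloop
 endfacet
 facet normal -0.509 -0.482 0.713
  outer loop
   vertex 1.0 4.8 4.6
   vertex 1.5 2.2 3.2
   vertex 4.6 1.0 4.6
  endloop
 endfacet
 facet normal 0.387 0.907 -0.164
  outer loop
   vertex 1.0 4.8 4.6
   vertex 3.6 3.2 1.9
   vertex 0.3 4.7 2.4
  endloop
 endfacet
 facet normal 0.697 0.660 0.280
  outer loop
   vertex 1.0 4.8 4.6
   vertex 4.6 1.0 4.6
   vertex 3.6 3.2 1.9
  endloop
 endfacet
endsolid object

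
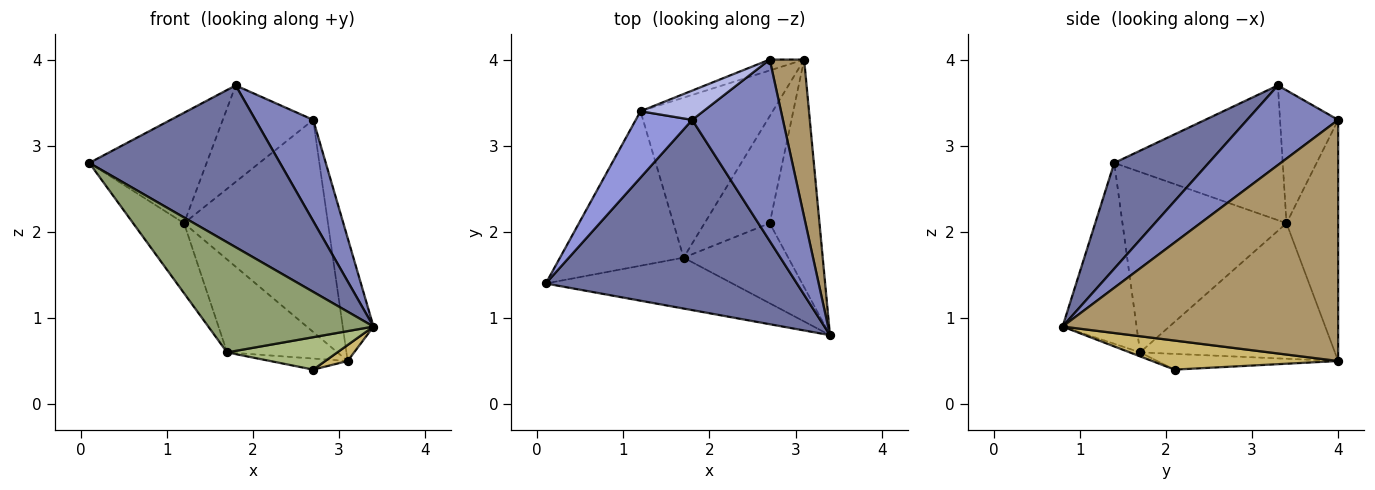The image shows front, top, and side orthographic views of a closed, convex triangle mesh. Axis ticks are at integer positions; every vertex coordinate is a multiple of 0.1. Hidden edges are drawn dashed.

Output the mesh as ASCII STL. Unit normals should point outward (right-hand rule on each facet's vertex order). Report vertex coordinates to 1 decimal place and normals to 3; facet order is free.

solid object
 facet normal 0.305 -0.617 0.725
  outer loop
   vertex 1.8 3.3 3.7
   vertex 0.1 1.4 2.8
   vertex 3.4 0.8 0.9
  endloop
 endfacet
 facet normal 0.609 -0.387 0.693
  outer loop
   vertex 1.8 3.3 3.7
   vertex 3.4 0.8 0.9
   vertex 2.7 4.0 3.3
  endloop
 endfacet
 facet normal -0.776 0.541 0.325
  outer loop
   vertex 1.8 3.3 3.7
   vertex 1.2 3.4 2.1
   vertex 0.1 1.4 2.8
  endloop
 endfacet
 facet normal -0.524 0.815 0.247
  outer loop
   vertex 1.8 3.3 3.7
   vertex 2.7 4.0 3.3
   vertex 1.2 3.4 2.1
  endloop
 endfacet
 facet normal -0.377 -0.841 -0.389
  outer loop
   vertex 1.7 1.7 0.6
   vertex 3.4 0.8 0.9
   vertex 0.1 1.4 2.8
  endloop
 endfacet
 facet normal -0.035 -0.375 -0.926
  outer loop
   vertex 1.7 1.7 0.6
   vertex 2.7 2.1 0.4
   vertex 3.4 0.8 0.9
  endloop
 endfacet
 facet normal -0.799 0.248 -0.547
  outer loop
   vertex 1.7 1.7 0.6
   vertex 0.1 1.4 2.8
   vertex 1.2 3.4 2.1
  endloop
 endfacet
 facet normal -0.337 0.940 -0.048
  outer loop
   vertex 3.1 4.0 0.5
   vertex 1.2 3.4 2.1
   vertex 2.7 4.0 3.3
  endloop
 endfacet
 facet normal 0.984 0.110 0.141
  outer loop
   vertex 3.1 4.0 0.5
   vertex 2.7 4.0 3.3
   vertex 3.4 0.8 0.9
  endloop
 endfacet
 facet normal 0.503 -0.061 -0.862
  outer loop
   vertex 3.1 4.0 0.5
   vertex 3.4 0.8 0.9
   vertex 2.7 2.1 0.4
  endloop
 endfacet
 facet normal -0.233 0.100 -0.967
  outer loop
   vertex 3.1 4.0 0.5
   vertex 2.7 2.1 0.4
   vertex 1.7 1.7 0.6
  endloop
 endfacet
 facet normal -0.663 0.376 -0.647
  outer loop
   vertex 3.1 4.0 0.5
   vertex 1.7 1.7 0.6
   vertex 1.2 3.4 2.1
  endloop
 endfacet
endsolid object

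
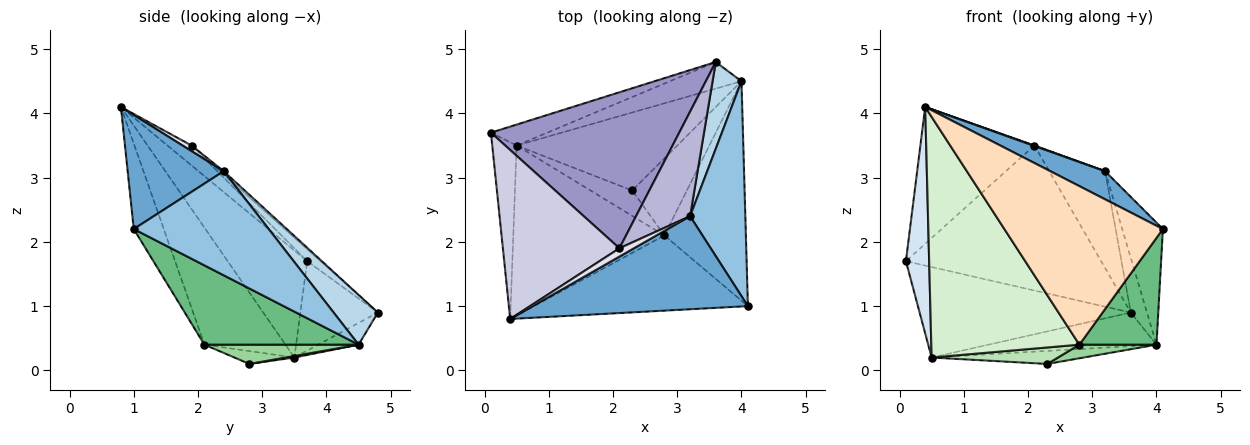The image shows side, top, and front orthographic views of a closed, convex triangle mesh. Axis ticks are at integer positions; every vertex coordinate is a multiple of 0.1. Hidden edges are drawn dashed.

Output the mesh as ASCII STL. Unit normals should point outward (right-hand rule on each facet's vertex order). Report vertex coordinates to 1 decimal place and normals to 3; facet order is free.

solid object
 facet normal 0.452 -0.258 0.854
  outer loop
   vertex 3.2 2.4 3.1
   vertex 0.4 0.8 4.1
   vertex 4.1 1.0 2.2
  endloop
 endfacet
 facet normal 0.853 0.257 0.453
  outer loop
   vertex 3.2 2.4 3.1
   vertex 4.1 1.0 2.2
   vertex 4.0 4.5 0.4
  endloop
 endfacet
 facet normal 0.825 0.301 0.479
  outer loop
   vertex 3.2 2.4 3.1
   vertex 4.0 4.5 0.4
   vertex 3.6 4.8 0.9
  endloop
 endfacet
 facet normal -0.938 -0.274 -0.214
  outer loop
   vertex 0.5 3.5 0.2
   vertex 0.4 0.8 4.1
   vertex 0.1 3.7 1.7
  endloop
 endfacet
 facet normal 0.009 0.165 -0.986
  outer loop
   vertex 0.5 3.5 0.2
   vertex 4.0 4.5 0.4
   vertex 2.3 2.8 0.1
  endloop
 endfacet
 facet normal -0.337 0.917 -0.212
  outer loop
   vertex 0.5 3.5 0.2
   vertex 0.1 3.7 1.7
   vertex 3.6 4.8 0.9
  endloop
 endfacet
 facet normal -0.185 0.770 -0.610
  outer loop
   vertex 0.5 3.5 0.2
   vertex 3.6 4.8 0.9
   vertex 4.0 4.5 0.4
  endloop
 endfacet
 facet normal -0.169 -0.891 -0.422
  outer loop
   vertex 2.8 2.1 0.4
   vertex 4.1 1.0 2.2
   vertex 0.4 0.8 4.1
  endloop
 endfacet
 facet normal 0.658 -0.329 -0.677
  outer loop
   vertex 2.8 2.1 0.4
   vertex 4.0 4.5 0.4
   vertex 4.1 1.0 2.2
  endloop
 endfacet
 facet normal 0.328 -0.164 -0.930
  outer loop
   vertex 2.8 2.1 0.4
   vertex 2.3 2.8 0.1
   vertex 4.0 4.5 0.4
  endloop
 endfacet
 facet normal -0.250 -0.527 -0.812
  outer loop
   vertex 2.8 2.1 0.4
   vertex 0.5 3.5 0.2
   vertex 2.3 2.8 0.1
  endloop
 endfacet
 facet normal -0.408 -0.746 -0.527
  outer loop
   vertex 2.8 2.1 0.4
   vertex 0.4 0.8 4.1
   vertex 0.5 3.5 0.2
  endloop
 endfacet
 facet normal -0.046 0.680 0.732
  outer loop
   vertex 2.1 1.9 3.5
   vertex 3.6 4.8 0.9
   vertex 0.1 3.7 1.7
  endloop
 endfacet
 facet normal -0.042 0.679 0.733
  outer loop
   vertex 2.1 1.9 3.5
   vertex 3.2 2.4 3.1
   vertex 3.6 4.8 0.9
  endloop
 endfacet
 facet normal -0.132 0.624 0.770
  outer loop
   vertex 2.1 1.9 3.5
   vertex 0.1 3.7 1.7
   vertex 0.4 0.8 4.1
  endloop
 endfacet
 facet normal 0.362 -0.052 0.931
  outer loop
   vertex 2.1 1.9 3.5
   vertex 0.4 0.8 4.1
   vertex 3.2 2.4 3.1
  endloop
 endfacet
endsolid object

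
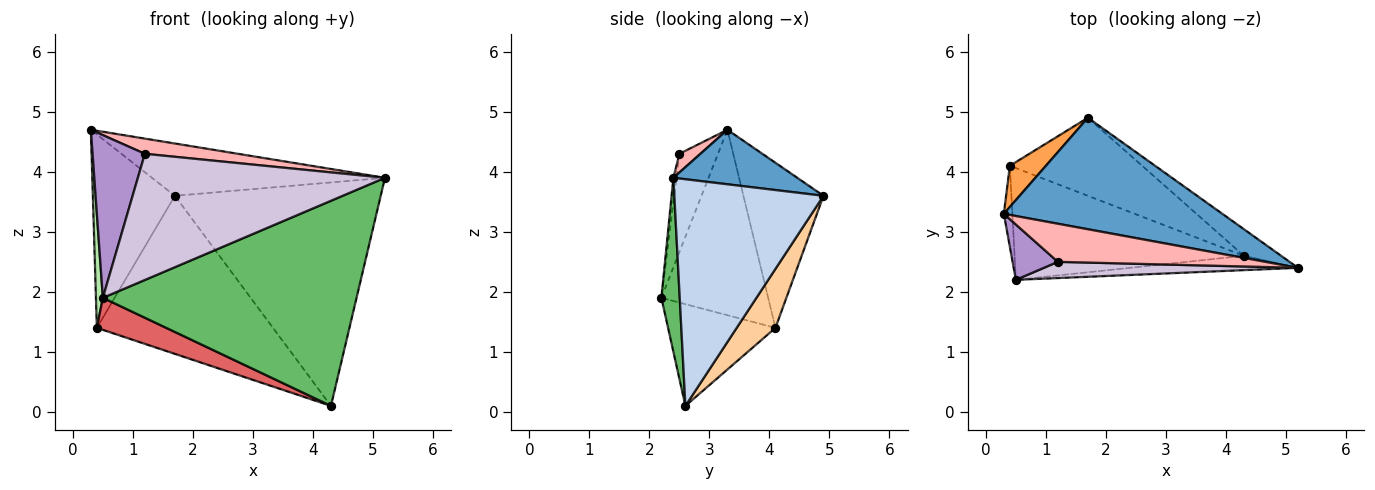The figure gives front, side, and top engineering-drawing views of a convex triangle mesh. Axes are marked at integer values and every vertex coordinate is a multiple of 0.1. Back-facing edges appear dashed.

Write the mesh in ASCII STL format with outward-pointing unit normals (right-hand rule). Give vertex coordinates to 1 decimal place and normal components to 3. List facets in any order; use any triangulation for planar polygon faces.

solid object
 facet normal 0.220 0.414 0.883
  outer loop
   vertex 1.7 4.9 3.6
   vertex 0.3 3.3 4.7
   vertex 5.2 2.4 3.9
  endloop
 endfacet
 facet normal 0.584 0.806 -0.096
  outer loop
   vertex 4.3 2.6 0.1
   vertex 1.7 4.9 3.6
   vertex 5.2 2.4 3.9
  endloop
 endfacet
 facet normal -0.690 0.708 0.151
  outer loop
   vertex 0.4 4.1 1.4
   vertex 0.3 3.3 4.7
   vertex 1.7 4.9 3.6
  endloop
 endfacet
 facet normal 0.194 0.880 -0.434
  outer loop
   vertex 0.4 4.1 1.4
   vertex 1.7 4.9 3.6
   vertex 4.3 2.6 0.1
  endloop
 endfacet
 facet normal 0.072 -0.995 -0.069
  outer loop
   vertex 0.5 2.2 1.9
   vertex 4.3 2.6 0.1
   vertex 5.2 2.4 3.9
  endloop
 endfacet
 facet normal -0.997 -0.065 -0.046
  outer loop
   vertex 0.5 2.2 1.9
   vertex 0.3 3.3 4.7
   vertex 0.4 4.1 1.4
  endloop
 endfacet
 facet normal -0.392 -0.253 -0.884
  outer loop
   vertex 0.5 2.2 1.9
   vertex 0.4 4.1 1.4
   vertex 4.3 2.6 0.1
  endloop
 endfacet
 facet normal 0.083 -0.369 0.926
  outer loop
   vertex 1.2 2.5 4.3
   vertex 5.2 2.4 3.9
   vertex 0.3 3.3 4.7
  endloop
 endfacet
 facet normal -0.573 -0.776 0.264
  outer loop
   vertex 1.2 2.5 4.3
   vertex 0.3 3.3 4.7
   vertex 0.5 2.2 1.9
  endloop
 endfacet
 facet normal -0.012 -0.992 0.127
  outer loop
   vertex 1.2 2.5 4.3
   vertex 0.5 2.2 1.9
   vertex 5.2 2.4 3.9
  endloop
 endfacet
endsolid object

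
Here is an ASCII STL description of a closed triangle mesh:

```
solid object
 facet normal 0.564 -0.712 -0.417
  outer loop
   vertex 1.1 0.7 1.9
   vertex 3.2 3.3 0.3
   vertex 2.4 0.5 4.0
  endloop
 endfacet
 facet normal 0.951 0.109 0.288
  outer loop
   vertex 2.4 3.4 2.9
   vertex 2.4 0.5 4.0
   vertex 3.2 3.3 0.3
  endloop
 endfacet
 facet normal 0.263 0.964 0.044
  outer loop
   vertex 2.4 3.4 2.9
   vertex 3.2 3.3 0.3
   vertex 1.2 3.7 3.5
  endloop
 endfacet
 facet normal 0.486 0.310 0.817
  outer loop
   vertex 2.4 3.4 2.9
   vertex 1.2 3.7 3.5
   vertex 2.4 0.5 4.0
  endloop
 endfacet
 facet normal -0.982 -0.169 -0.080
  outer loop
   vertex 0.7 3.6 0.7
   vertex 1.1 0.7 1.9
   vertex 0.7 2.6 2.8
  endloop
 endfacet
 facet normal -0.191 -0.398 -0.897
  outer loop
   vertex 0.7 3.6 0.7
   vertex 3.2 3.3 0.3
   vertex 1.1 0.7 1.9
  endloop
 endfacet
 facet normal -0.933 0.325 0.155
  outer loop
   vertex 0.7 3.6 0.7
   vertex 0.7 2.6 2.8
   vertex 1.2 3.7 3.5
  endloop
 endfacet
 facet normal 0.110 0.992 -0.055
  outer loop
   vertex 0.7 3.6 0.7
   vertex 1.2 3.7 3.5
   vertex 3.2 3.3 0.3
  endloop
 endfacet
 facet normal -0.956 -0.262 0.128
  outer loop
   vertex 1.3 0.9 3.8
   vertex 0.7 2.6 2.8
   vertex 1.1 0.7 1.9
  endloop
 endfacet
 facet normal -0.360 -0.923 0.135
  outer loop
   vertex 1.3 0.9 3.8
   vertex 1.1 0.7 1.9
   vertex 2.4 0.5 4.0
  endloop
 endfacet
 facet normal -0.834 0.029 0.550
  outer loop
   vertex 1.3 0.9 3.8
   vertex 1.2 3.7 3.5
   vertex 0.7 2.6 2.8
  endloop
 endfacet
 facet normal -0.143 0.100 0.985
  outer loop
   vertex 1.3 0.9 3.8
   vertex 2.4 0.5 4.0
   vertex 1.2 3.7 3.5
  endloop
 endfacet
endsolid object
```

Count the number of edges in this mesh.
18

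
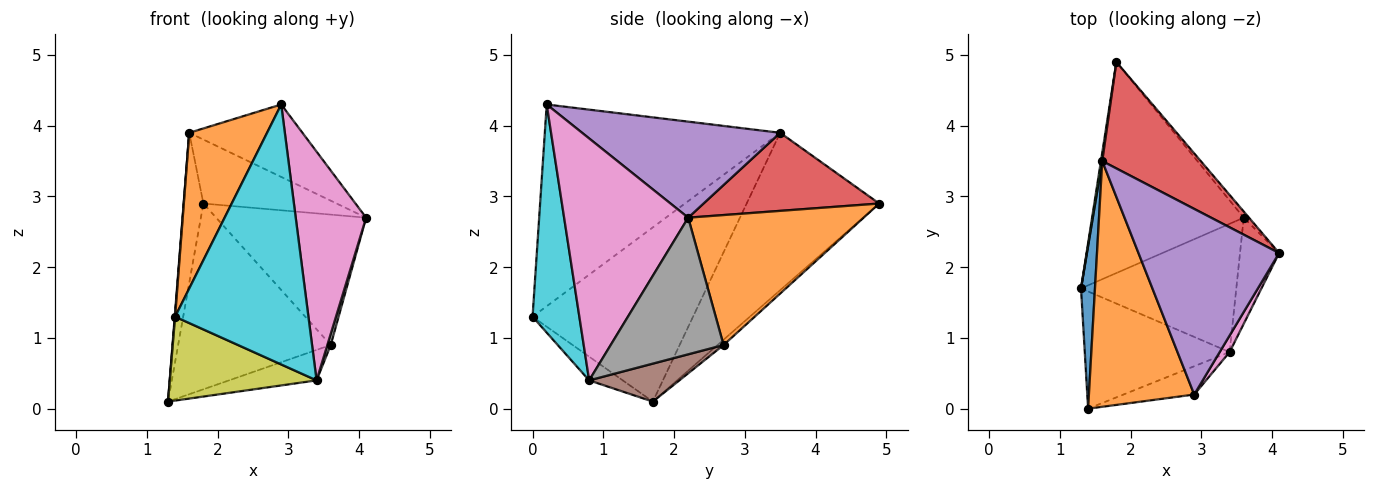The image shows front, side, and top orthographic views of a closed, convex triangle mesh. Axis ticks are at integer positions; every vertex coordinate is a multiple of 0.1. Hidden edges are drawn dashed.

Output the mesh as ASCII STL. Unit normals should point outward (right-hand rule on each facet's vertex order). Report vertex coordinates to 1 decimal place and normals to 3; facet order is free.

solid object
 facet normal -0.026 0.661 -0.750
  outer loop
   vertex 3.6 2.7 0.9
   vertex 1.3 1.7 0.1
   vertex 1.8 4.9 2.9
  endloop
 endfacet
 facet normal 0.760 0.649 -0.031
  outer loop
   vertex 3.6 2.7 0.9
   vertex 1.8 4.9 2.9
   vertex 4.1 2.2 2.7
  endloop
 endfacet
 facet normal -0.989 0.147 0.008
  outer loop
   vertex 1.6 3.5 3.9
   vertex 1.8 4.9 2.9
   vertex 1.3 1.7 0.1
  endloop
 endfacet
 facet normal 0.562 0.426 0.709
  outer loop
   vertex 1.6 3.5 3.9
   vertex 4.1 2.2 2.7
   vertex 1.8 4.9 2.9
  endloop
 endfacet
 facet normal 0.537 0.307 0.786
  outer loop
   vertex 1.6 3.5 3.9
   vertex 2.9 0.2 4.3
   vertex 4.1 2.2 2.7
  endloop
 endfacet
 facet normal 0.232 0.225 -0.947
  outer loop
   vertex 3.4 0.8 0.4
   vertex 1.3 1.7 0.1
   vertex 3.6 2.7 0.9
  endloop
 endfacet
 facet normal 0.869 -0.493 0.036
  outer loop
   vertex 3.4 0.8 0.4
   vertex 4.1 2.2 2.7
   vertex 2.9 0.2 4.3
  endloop
 endfacet
 facet normal 0.961 -0.029 -0.275
  outer loop
   vertex 3.4 0.8 0.4
   vertex 3.6 2.7 0.9
   vertex 4.1 2.2 2.7
  endloop
 endfacet
 facet normal -0.132 -0.577 -0.806
  outer loop
   vertex 1.4 0.0 1.3
   vertex 1.3 1.7 0.1
   vertex 3.4 0.8 0.4
  endloop
 endfacet
 facet normal 0.329 -0.939 -0.102
  outer loop
   vertex 1.4 0.0 1.3
   vertex 3.4 0.8 0.4
   vertex 2.9 0.2 4.3
  endloop
 endfacet
 facet normal -0.997 -0.002 0.080
  outer loop
   vertex 1.4 0.0 1.3
   vertex 1.6 3.5 3.9
   vertex 1.3 1.7 0.1
  endloop
 endfacet
 facet normal -0.851 -0.281 0.444
  outer loop
   vertex 1.4 0.0 1.3
   vertex 2.9 0.2 4.3
   vertex 1.6 3.5 3.9
  endloop
 endfacet
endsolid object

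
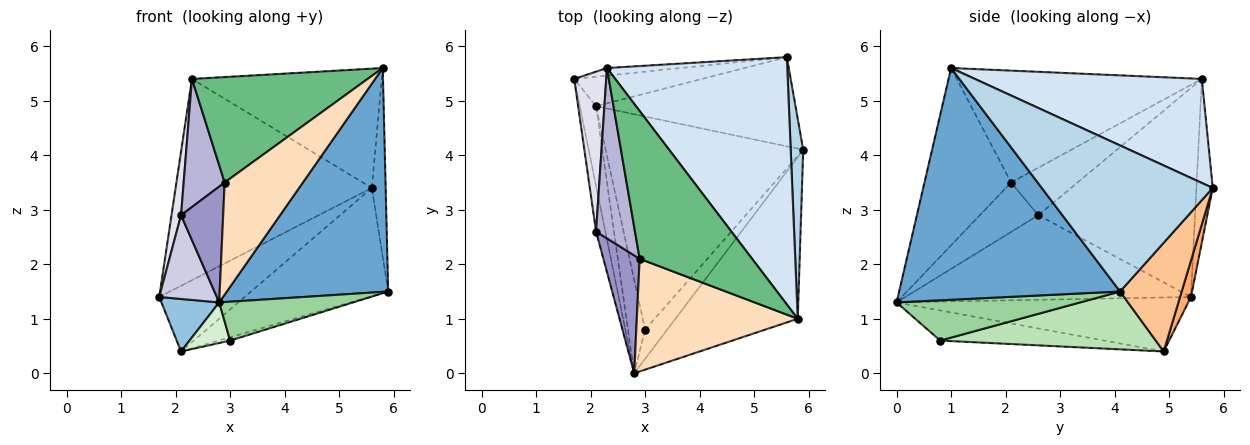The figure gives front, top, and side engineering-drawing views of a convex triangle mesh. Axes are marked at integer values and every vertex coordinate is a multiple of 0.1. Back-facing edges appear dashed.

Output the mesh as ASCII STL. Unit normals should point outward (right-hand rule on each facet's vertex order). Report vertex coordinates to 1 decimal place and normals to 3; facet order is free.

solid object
 facet normal 0.743 -0.543 -0.392
  outer loop
   vertex 5.8 1.0 5.6
   vertex 2.8 0.0 1.3
   vertex 5.9 4.1 1.5
  endloop
 endfacet
 facet normal -0.941 -0.186 -0.283
  outer loop
   vertex 2.1 4.9 0.4
   vertex 2.8 0.0 1.3
   vertex 1.7 5.4 1.4
  endloop
 endfacet
 facet normal 0.993 0.080 0.085
  outer loop
   vertex 5.6 5.8 3.4
   vertex 5.8 1.0 5.6
   vertex 5.9 4.1 1.5
  endloop
 endfacet
 facet normal 0.461 0.386 0.799
  outer loop
   vertex 5.6 5.8 3.4
   vertex 2.3 5.6 5.4
   vertex 5.8 1.0 5.6
  endloop
 endfacet
 facet normal -0.083 0.996 -0.037
  outer loop
   vertex 5.6 5.8 3.4
   vertex 1.7 5.4 1.4
   vertex 2.3 5.6 5.4
  endloop
 endfacet
 facet normal 0.116 0.906 -0.407
  outer loop
   vertex 5.6 5.8 3.4
   vertex 2.1 4.9 0.4
   vertex 1.7 5.4 1.4
  endloop
 endfacet
 facet normal 0.327 0.729 -0.601
  outer loop
   vertex 5.6 5.8 3.4
   vertex 5.9 4.1 1.5
   vertex 2.1 4.9 0.4
  endloop
 endfacet
 facet normal -0.615 -0.556 0.559
  outer loop
   vertex 2.9 2.1 3.5
   vertex 2.8 0.0 1.3
   vertex 5.8 1.0 5.6
  endloop
 endfacet
 facet normal -0.629 -0.451 0.633
  outer loop
   vertex 2.9 2.1 3.5
   vertex 5.8 1.0 5.6
   vertex 2.3 5.6 5.4
  endloop
 endfacet
 facet normal 0.739 -0.539 -0.405
  outer loop
   vertex 3.0 0.8 0.6
   vertex 5.9 4.1 1.5
   vertex 2.8 0.0 1.3
  endloop
 endfacet
 facet normal 0.281 0.015 -0.960
  outer loop
   vertex 3.0 0.8 0.6
   vertex 2.1 4.9 0.4
   vertex 5.9 4.1 1.5
  endloop
 endfacet
 facet normal -0.850 -0.210 -0.483
  outer loop
   vertex 3.0 0.8 0.6
   vertex 2.8 0.0 1.3
   vertex 2.1 4.9 0.4
  endloop
 endfacet
 facet normal -0.697 -0.502 0.511
  outer loop
   vertex 2.1 2.6 2.9
   vertex 2.8 0.0 1.3
   vertex 2.9 2.1 3.5
  endloop
 endfacet
 facet normal -0.698 -0.430 0.572
  outer loop
   vertex 2.1 2.6 2.9
   vertex 2.9 2.1 3.5
   vertex 2.3 5.6 5.4
  endloop
 endfacet
 facet normal -0.975 -0.197 -0.107
  outer loop
   vertex 2.1 2.6 2.9
   vertex 1.7 5.4 1.4
   vertex 2.8 0.0 1.3
  endloop
 endfacet
 facet normal -0.987 -0.060 0.151
  outer loop
   vertex 2.1 2.6 2.9
   vertex 2.3 5.6 5.4
   vertex 1.7 5.4 1.4
  endloop
 endfacet
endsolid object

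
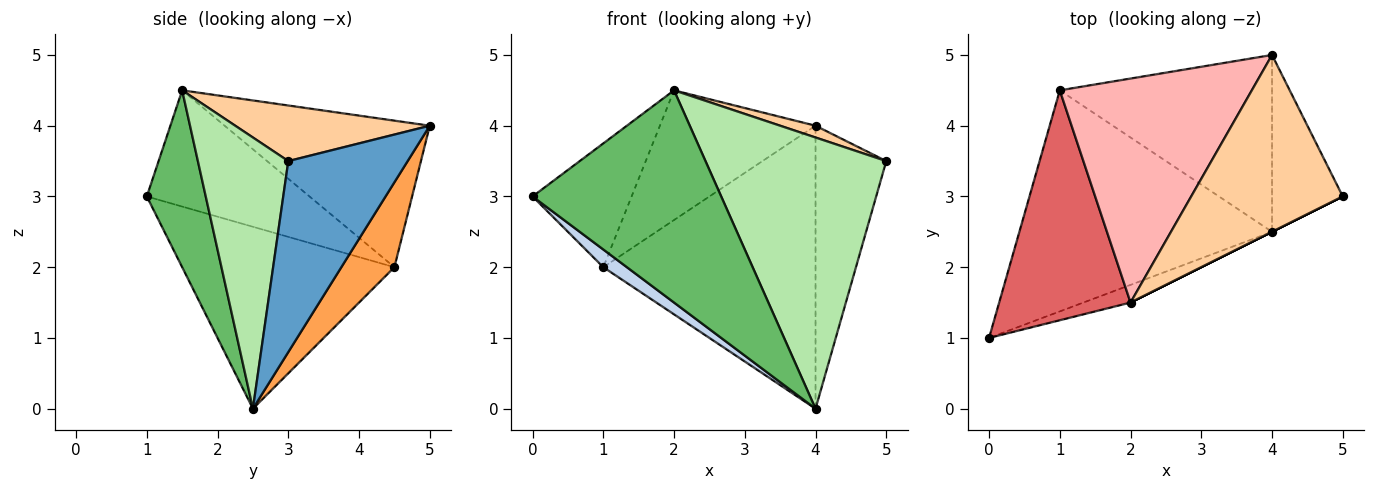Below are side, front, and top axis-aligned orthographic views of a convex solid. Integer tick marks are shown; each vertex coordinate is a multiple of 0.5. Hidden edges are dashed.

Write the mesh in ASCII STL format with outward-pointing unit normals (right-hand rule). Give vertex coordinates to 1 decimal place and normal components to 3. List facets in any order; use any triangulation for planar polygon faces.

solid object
 facet normal 0.820 0.486 -0.304
  outer loop
   vertex 4.0 2.5 0.0
   vertex 4.0 5.0 4.0
   vertex 5.0 3.0 3.5
  endloop
 endfacet
 facet normal -0.583 -0.065 -0.810
  outer loop
   vertex 1.0 4.5 2.0
   vertex 4.0 2.5 0.0
   vertex 0.0 1.0 3.0
  endloop
 endfacet
 facet normal 0.207 0.830 -0.518
  outer loop
   vertex 1.0 4.5 2.0
   vertex 4.0 5.0 4.0
   vertex 4.0 2.5 0.0
  endloop
 endfacet
 facet normal 0.344 -0.062 0.937
  outer loop
   vertex 2.0 1.5 4.5
   vertex 5.0 3.0 3.5
   vertex 4.0 5.0 4.0
  endloop
 endfacet
 facet normal 0.297 -0.951 -0.079
  outer loop
   vertex 2.0 1.5 4.5
   vertex 0.0 1.0 3.0
   vertex 4.0 2.5 0.0
  endloop
 endfacet
 facet normal 0.447 -0.894 0.000
  outer loop
   vertex 2.0 1.5 4.5
   vertex 4.0 2.5 0.0
   vertex 5.0 3.0 3.5
  endloop
 endfacet
 facet normal -0.614 0.374 0.695
  outer loop
   vertex 2.0 1.5 4.5
   vertex 1.0 4.5 2.0
   vertex 0.0 1.0 3.0
  endloop
 endfacet
 facet normal -0.551 0.418 0.722
  outer loop
   vertex 2.0 1.5 4.5
   vertex 4.0 5.0 4.0
   vertex 1.0 4.5 2.0
  endloop
 endfacet
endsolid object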